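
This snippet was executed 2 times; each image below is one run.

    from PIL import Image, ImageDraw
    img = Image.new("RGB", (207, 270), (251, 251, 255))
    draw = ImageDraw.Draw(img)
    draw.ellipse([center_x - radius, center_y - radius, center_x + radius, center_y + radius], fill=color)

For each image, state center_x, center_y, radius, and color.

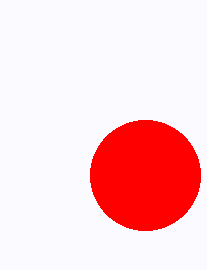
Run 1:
center_x = 145; center_y = 175; radius = 55; color = 'red'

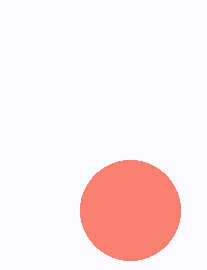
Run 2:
center_x = 130, center_y = 210, radius = 50, color = 'salmon'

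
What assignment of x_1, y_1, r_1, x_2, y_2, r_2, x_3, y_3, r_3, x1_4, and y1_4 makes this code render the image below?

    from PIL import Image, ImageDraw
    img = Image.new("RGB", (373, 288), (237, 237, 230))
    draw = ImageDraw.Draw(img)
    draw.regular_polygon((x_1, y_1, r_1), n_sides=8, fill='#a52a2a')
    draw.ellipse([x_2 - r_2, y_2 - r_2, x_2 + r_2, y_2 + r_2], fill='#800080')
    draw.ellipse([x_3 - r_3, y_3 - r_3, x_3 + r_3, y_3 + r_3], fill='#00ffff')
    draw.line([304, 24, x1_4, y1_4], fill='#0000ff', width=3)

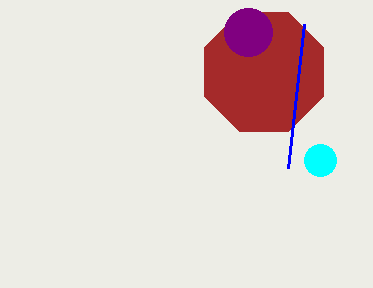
x_1 = 264, y_1 = 72, r_1 = 64, x_2 = 248, y_2 = 32, r_2 = 24, x_3 = 320, y_3 = 160, r_3 = 16, x1_4 = 288, y1_4 = 168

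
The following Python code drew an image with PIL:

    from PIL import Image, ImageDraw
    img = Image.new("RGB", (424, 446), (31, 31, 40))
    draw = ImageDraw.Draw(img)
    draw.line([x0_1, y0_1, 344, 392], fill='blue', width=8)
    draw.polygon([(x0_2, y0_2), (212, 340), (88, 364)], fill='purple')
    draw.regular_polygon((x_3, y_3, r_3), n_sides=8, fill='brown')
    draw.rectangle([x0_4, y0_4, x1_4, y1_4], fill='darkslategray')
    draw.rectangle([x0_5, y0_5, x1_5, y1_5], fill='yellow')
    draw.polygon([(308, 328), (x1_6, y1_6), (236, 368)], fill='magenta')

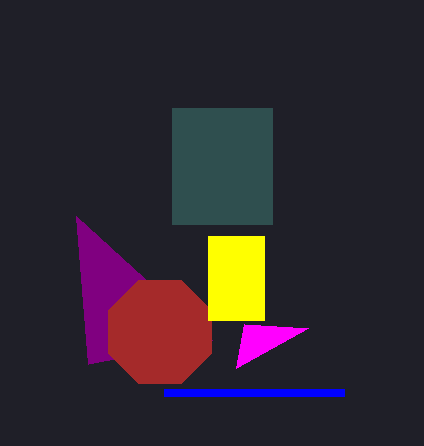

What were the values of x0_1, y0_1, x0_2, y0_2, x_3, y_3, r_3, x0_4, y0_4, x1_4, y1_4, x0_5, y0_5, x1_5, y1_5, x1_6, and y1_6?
x0_1 = 164; y0_1 = 392; x0_2 = 76; y0_2 = 216; x_3 = 160; y_3 = 332; r_3 = 56; x0_4 = 172; y0_4 = 108; x1_4 = 272; y1_4 = 224; x0_5 = 208; y0_5 = 236; x1_5 = 264; y1_5 = 320; x1_6 = 244; y1_6 = 324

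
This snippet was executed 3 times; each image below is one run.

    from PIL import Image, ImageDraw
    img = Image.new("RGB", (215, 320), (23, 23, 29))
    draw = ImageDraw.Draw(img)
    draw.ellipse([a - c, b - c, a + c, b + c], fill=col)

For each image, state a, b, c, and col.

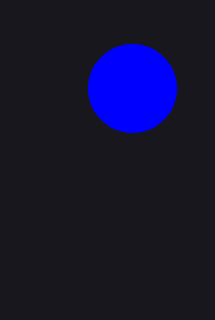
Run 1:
a = 132
b = 88
c = 44
col = 'blue'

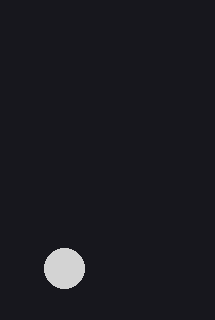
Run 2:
a = 64
b = 268
c = 20
col = 'lightgray'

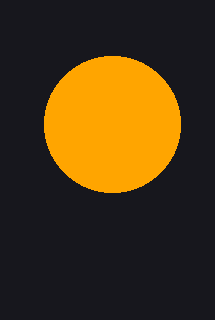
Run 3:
a = 112, b = 124, c = 68, col = 'orange'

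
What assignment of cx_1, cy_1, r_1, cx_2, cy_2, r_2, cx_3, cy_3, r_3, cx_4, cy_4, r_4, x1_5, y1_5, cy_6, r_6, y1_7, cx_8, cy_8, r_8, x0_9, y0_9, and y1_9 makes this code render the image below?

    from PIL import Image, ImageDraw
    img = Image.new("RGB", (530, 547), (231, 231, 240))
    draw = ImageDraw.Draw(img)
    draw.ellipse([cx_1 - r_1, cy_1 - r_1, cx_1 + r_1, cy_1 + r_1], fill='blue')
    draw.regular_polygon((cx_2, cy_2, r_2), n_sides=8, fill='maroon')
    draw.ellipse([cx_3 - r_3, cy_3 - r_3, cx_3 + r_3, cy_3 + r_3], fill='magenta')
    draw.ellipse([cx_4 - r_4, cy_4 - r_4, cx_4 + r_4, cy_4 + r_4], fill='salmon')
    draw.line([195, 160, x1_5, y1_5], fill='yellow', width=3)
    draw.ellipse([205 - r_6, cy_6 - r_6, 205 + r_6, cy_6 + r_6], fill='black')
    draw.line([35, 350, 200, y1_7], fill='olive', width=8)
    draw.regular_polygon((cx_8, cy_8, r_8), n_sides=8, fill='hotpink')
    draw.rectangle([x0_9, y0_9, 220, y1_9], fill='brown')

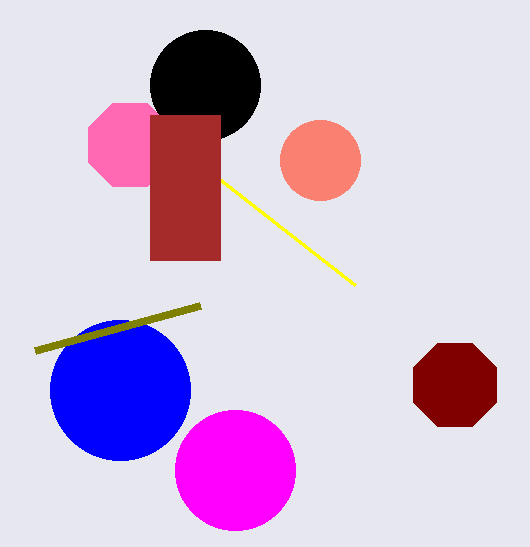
cx_1 = 120; cy_1 = 390; r_1 = 70; cx_2 = 455; cy_2 = 385; r_2 = 45; cx_3 = 235; cy_3 = 470; r_3 = 60; cx_4 = 320; cy_4 = 160; r_4 = 40; x1_5 = 355; y1_5 = 285; cy_6 = 85; r_6 = 55; y1_7 = 305; cx_8 = 130; cy_8 = 145; r_8 = 45; x0_9 = 150; y0_9 = 115; y1_9 = 260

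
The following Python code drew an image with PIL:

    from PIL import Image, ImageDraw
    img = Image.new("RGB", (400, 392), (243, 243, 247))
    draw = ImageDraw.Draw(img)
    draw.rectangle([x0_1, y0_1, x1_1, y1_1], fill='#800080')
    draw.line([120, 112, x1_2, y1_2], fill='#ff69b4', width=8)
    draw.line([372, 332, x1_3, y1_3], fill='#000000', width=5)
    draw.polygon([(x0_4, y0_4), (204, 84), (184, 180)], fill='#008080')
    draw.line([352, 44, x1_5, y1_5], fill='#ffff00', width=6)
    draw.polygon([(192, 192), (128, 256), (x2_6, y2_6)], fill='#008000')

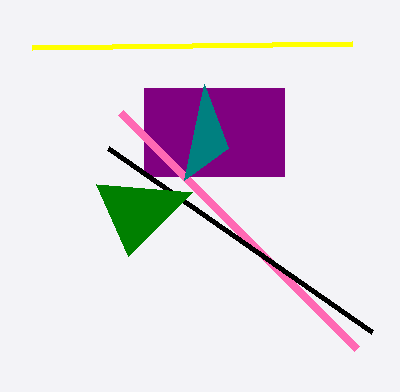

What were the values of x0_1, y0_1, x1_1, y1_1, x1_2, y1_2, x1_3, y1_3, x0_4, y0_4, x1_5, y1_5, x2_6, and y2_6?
x0_1 = 144; y0_1 = 88; x1_1 = 284; y1_1 = 176; x1_2 = 356; y1_2 = 348; x1_3 = 108; y1_3 = 148; x0_4 = 228; y0_4 = 148; x1_5 = 32; y1_5 = 48; x2_6 = 96; y2_6 = 184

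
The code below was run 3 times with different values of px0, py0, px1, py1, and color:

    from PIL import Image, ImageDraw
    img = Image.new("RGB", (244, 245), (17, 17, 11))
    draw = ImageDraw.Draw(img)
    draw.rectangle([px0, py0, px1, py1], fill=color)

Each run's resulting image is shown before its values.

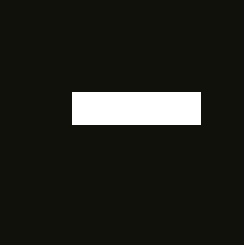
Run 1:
px0 = 72; py0 = 92; px1 = 200; py1 = 124; color = 'white'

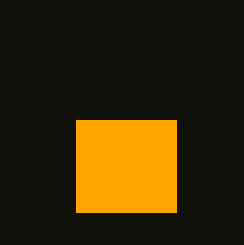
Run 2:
px0 = 76
py0 = 120
px1 = 176
py1 = 212
color = 'orange'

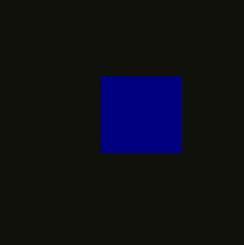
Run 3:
px0 = 100
py0 = 76
px1 = 180
py1 = 152
color = 'navy'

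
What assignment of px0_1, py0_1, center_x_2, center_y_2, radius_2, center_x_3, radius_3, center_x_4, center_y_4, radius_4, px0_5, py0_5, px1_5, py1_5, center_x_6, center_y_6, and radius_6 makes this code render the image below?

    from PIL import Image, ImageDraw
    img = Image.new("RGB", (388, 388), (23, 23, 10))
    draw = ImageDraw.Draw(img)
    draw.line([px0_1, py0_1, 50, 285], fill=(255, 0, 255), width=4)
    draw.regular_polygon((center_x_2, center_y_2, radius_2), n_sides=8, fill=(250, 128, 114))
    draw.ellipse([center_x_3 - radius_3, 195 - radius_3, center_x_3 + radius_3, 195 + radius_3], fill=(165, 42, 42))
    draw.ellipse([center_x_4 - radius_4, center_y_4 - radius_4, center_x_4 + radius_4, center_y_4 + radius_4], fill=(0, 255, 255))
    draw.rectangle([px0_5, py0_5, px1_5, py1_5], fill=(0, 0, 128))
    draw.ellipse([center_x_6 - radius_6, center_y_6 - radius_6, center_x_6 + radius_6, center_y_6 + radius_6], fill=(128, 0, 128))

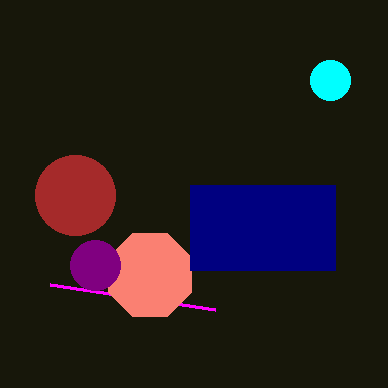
px0_1 = 215, py0_1 = 310, center_x_2 = 150, center_y_2 = 275, radius_2 = 45, center_x_3 = 75, radius_3 = 40, center_x_4 = 330, center_y_4 = 80, radius_4 = 20, px0_5 = 190, py0_5 = 185, px1_5 = 335, py1_5 = 270, center_x_6 = 95, center_y_6 = 265, radius_6 = 25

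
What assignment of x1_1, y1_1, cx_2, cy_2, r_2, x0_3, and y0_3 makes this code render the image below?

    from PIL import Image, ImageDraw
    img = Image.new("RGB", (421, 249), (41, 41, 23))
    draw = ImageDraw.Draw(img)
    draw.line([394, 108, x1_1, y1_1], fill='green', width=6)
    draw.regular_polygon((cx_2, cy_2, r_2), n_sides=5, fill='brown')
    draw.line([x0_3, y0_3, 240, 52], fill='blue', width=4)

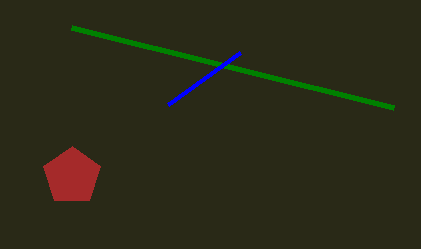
x1_1 = 72
y1_1 = 28
cx_2 = 72
cy_2 = 176
r_2 = 30
x0_3 = 168
y0_3 = 104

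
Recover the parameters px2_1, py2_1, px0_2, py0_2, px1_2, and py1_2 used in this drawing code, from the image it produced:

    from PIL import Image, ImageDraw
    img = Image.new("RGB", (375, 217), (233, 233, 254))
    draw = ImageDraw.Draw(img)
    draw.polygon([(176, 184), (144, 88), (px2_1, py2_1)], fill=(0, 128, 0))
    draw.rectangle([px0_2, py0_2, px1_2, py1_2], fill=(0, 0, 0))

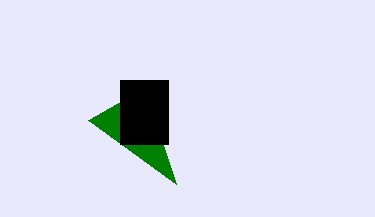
px2_1 = 88, py2_1 = 120, px0_2 = 120, py0_2 = 80, px1_2 = 168, py1_2 = 144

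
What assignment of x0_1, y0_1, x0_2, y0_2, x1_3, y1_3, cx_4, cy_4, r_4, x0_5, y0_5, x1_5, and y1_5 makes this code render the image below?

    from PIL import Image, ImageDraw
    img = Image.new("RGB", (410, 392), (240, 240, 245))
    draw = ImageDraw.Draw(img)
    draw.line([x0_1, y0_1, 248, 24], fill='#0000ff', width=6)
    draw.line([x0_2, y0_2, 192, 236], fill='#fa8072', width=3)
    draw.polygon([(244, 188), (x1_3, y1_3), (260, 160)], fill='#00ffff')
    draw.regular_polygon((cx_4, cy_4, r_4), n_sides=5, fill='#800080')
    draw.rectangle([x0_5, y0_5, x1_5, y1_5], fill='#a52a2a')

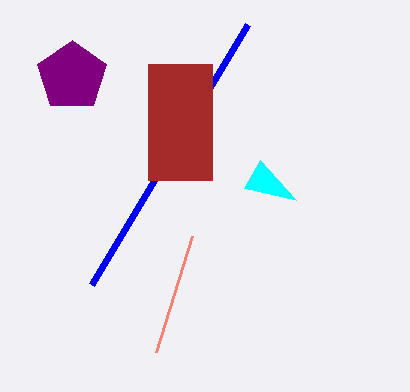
x0_1 = 92; y0_1 = 284; x0_2 = 156; y0_2 = 352; x1_3 = 296; y1_3 = 200; cx_4 = 72; cy_4 = 76; r_4 = 36; x0_5 = 148; y0_5 = 64; x1_5 = 212; y1_5 = 180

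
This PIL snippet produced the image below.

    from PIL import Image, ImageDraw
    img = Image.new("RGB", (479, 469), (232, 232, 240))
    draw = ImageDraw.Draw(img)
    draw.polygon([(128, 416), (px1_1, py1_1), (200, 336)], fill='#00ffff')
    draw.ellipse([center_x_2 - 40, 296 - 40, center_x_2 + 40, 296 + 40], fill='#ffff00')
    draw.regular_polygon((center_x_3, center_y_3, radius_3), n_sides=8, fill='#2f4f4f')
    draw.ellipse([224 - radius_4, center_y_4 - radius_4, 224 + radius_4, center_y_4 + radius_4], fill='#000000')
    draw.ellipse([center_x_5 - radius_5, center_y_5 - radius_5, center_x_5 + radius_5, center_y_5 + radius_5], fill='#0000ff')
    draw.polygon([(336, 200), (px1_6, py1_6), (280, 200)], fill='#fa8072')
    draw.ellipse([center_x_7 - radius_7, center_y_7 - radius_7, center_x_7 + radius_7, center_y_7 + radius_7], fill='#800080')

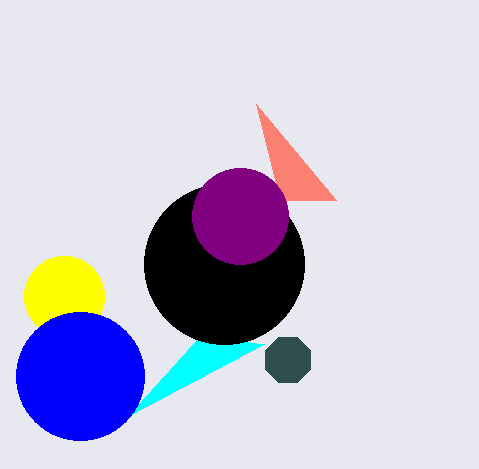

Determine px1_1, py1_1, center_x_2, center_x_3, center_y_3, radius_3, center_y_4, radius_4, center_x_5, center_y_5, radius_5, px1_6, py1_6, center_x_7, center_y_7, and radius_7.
px1_1 = 264, py1_1 = 344, center_x_2 = 64, center_x_3 = 288, center_y_3 = 360, radius_3 = 24, center_y_4 = 264, radius_4 = 80, center_x_5 = 80, center_y_5 = 376, radius_5 = 64, px1_6 = 256, py1_6 = 104, center_x_7 = 240, center_y_7 = 216, radius_7 = 48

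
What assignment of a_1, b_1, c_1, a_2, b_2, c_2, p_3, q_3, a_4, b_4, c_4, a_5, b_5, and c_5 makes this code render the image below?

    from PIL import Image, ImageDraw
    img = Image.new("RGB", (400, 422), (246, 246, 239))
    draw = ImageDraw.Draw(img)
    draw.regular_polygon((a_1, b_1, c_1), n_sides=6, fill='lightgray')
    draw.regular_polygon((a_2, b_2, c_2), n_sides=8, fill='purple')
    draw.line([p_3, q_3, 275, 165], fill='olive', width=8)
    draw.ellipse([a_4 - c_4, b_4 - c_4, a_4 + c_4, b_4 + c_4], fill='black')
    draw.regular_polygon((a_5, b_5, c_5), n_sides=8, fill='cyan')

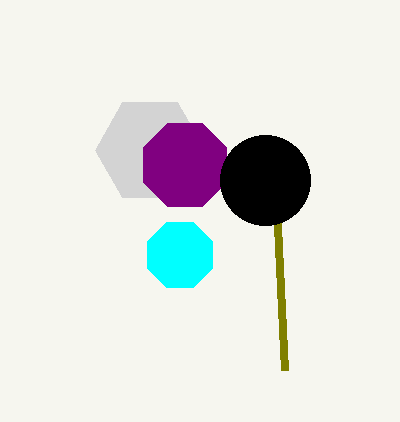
a_1 = 150; b_1 = 150; c_1 = 55; a_2 = 185; b_2 = 165; c_2 = 45; p_3 = 285; q_3 = 370; a_4 = 265; b_4 = 180; c_4 = 45; a_5 = 180; b_5 = 255; c_5 = 35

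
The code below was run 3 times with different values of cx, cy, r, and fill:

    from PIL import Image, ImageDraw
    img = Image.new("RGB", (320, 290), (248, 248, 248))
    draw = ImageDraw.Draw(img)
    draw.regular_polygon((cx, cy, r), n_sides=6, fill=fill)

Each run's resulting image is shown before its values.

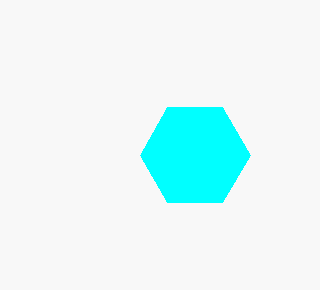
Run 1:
cx = 195; cy = 155; r = 55; fill = 'cyan'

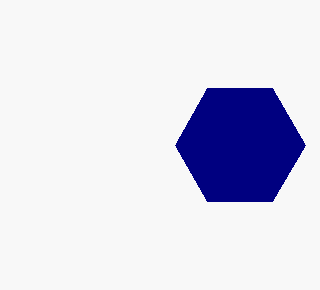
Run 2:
cx = 240, cy = 145, r = 65, fill = 'navy'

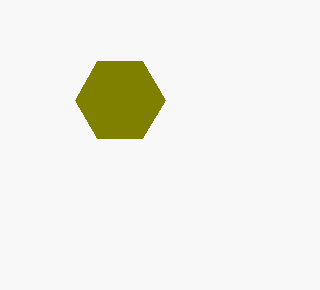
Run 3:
cx = 120, cy = 100, r = 45, fill = 'olive'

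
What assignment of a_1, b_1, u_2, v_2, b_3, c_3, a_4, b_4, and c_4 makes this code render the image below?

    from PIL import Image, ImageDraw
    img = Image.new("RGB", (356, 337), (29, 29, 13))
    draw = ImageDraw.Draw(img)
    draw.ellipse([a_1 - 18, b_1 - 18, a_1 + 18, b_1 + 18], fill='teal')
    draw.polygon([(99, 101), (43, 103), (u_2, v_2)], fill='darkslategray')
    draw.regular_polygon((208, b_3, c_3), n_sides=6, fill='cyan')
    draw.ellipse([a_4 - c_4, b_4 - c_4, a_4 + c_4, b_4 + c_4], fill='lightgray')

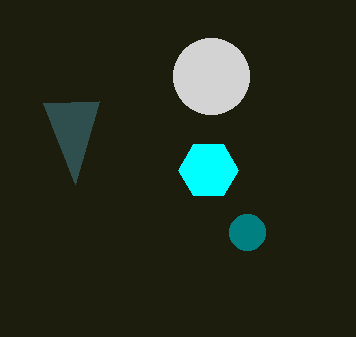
a_1 = 247
b_1 = 232
u_2 = 75
v_2 = 184
b_3 = 170
c_3 = 30
a_4 = 211
b_4 = 76
c_4 = 38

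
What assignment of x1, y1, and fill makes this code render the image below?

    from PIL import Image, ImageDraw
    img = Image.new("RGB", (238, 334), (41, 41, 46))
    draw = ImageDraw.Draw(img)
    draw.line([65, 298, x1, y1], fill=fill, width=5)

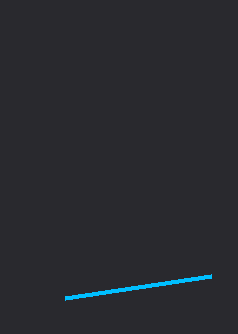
x1 = 211, y1 = 276, fill = 'deepskyblue'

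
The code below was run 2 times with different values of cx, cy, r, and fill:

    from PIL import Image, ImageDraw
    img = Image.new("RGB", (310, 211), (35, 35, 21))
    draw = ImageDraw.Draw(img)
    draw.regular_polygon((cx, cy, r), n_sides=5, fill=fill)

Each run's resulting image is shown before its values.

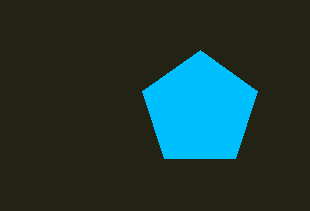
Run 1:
cx = 200
cy = 110
r = 60
fill = 'deepskyblue'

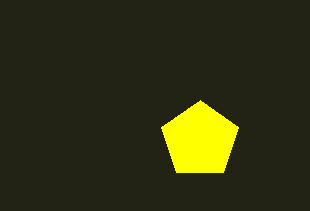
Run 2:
cx = 200, cy = 140, r = 40, fill = 'yellow'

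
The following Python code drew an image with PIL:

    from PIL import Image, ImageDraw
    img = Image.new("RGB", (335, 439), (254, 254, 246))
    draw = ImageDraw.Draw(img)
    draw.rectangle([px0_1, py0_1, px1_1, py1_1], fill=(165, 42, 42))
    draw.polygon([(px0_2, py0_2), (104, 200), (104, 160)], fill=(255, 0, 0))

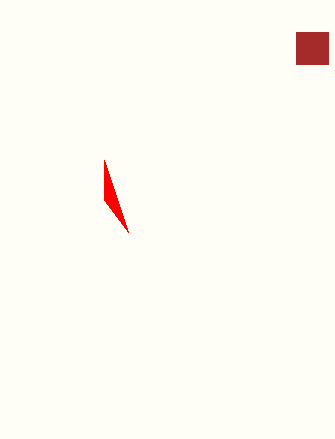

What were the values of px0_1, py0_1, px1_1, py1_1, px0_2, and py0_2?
px0_1 = 296; py0_1 = 32; px1_1 = 328; py1_1 = 64; px0_2 = 128; py0_2 = 232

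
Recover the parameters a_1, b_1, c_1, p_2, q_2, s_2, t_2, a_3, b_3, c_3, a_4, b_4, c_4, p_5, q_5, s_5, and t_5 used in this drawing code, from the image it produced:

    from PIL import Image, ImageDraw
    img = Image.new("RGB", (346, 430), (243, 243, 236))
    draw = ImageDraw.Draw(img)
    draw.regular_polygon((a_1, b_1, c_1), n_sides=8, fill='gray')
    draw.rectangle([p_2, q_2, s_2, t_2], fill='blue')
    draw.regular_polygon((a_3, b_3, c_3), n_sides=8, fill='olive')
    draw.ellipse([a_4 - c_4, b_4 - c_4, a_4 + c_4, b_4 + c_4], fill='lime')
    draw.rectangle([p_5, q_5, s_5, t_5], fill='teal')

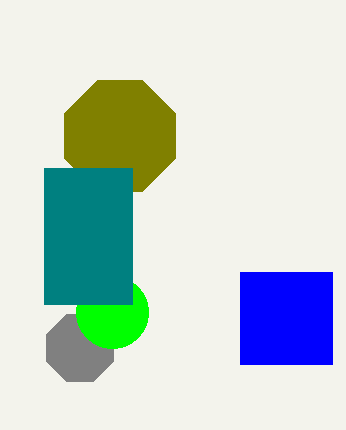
a_1 = 80; b_1 = 348; c_1 = 36; p_2 = 240; q_2 = 272; s_2 = 332; t_2 = 364; a_3 = 120; b_3 = 136; c_3 = 60; a_4 = 112; b_4 = 312; c_4 = 36; p_5 = 44; q_5 = 168; s_5 = 132; t_5 = 304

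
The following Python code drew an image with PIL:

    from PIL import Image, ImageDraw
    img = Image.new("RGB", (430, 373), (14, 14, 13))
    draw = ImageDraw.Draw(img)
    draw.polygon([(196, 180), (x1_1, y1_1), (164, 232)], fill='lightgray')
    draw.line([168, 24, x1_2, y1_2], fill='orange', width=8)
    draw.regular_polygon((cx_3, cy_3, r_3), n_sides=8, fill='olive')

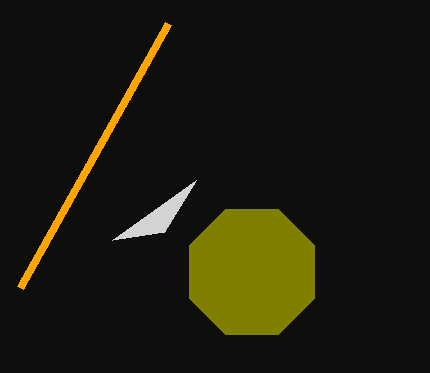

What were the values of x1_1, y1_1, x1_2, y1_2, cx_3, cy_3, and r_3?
x1_1 = 112
y1_1 = 240
x1_2 = 20
y1_2 = 288
cx_3 = 252
cy_3 = 272
r_3 = 68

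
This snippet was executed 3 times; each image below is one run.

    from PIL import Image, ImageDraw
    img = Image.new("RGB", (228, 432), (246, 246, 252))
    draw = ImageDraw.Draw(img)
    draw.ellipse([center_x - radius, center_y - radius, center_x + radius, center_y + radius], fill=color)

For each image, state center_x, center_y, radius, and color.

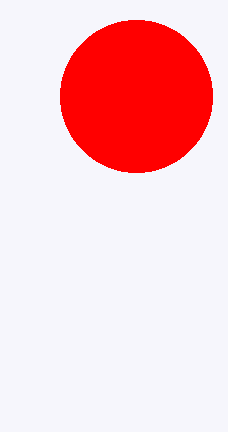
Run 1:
center_x = 136, center_y = 96, radius = 76, color = 'red'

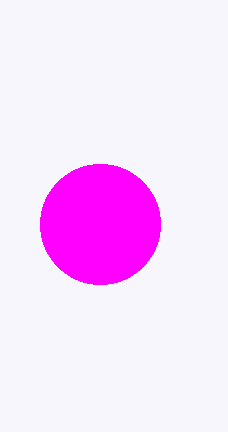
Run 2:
center_x = 100
center_y = 224
radius = 60
color = 'magenta'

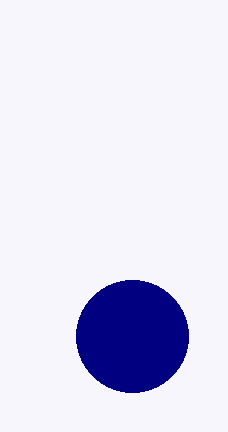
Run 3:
center_x = 132, center_y = 336, radius = 56, color = 'navy'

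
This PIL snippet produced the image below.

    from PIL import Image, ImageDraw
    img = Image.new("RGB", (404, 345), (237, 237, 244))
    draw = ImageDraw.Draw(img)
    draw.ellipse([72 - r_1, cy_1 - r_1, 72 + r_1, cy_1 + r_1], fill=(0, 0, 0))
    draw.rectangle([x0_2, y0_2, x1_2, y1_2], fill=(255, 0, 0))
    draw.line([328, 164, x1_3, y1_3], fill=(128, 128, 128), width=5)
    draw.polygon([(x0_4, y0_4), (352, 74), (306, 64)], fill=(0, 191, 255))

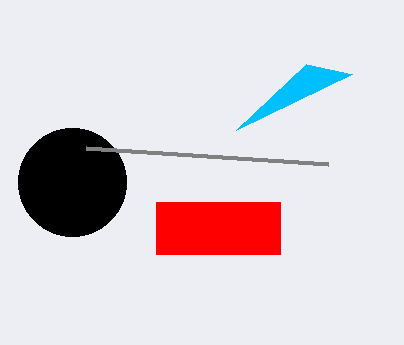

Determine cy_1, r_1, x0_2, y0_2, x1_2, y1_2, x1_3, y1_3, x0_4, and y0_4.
cy_1 = 182, r_1 = 54, x0_2 = 156, y0_2 = 202, x1_2 = 280, y1_2 = 254, x1_3 = 86, y1_3 = 148, x0_4 = 236, y0_4 = 130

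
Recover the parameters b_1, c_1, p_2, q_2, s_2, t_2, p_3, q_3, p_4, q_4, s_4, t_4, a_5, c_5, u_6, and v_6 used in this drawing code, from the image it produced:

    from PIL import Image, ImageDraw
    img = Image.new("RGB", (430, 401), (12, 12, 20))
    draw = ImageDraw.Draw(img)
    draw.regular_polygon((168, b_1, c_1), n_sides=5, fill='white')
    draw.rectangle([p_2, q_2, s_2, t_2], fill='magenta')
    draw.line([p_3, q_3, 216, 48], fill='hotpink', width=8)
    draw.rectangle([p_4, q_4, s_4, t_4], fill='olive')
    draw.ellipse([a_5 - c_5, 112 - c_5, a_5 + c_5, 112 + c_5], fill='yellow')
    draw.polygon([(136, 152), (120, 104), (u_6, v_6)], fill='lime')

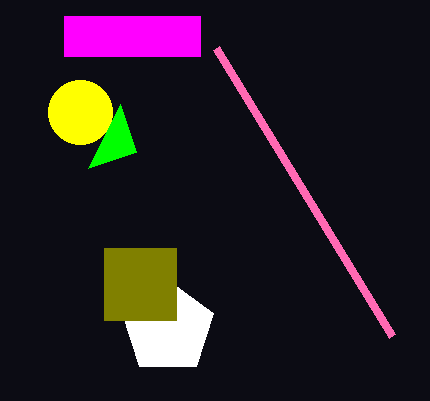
b_1 = 328, c_1 = 48, p_2 = 64, q_2 = 16, s_2 = 200, t_2 = 56, p_3 = 392, q_3 = 336, p_4 = 104, q_4 = 248, s_4 = 176, t_4 = 320, a_5 = 80, c_5 = 32, u_6 = 88, v_6 = 168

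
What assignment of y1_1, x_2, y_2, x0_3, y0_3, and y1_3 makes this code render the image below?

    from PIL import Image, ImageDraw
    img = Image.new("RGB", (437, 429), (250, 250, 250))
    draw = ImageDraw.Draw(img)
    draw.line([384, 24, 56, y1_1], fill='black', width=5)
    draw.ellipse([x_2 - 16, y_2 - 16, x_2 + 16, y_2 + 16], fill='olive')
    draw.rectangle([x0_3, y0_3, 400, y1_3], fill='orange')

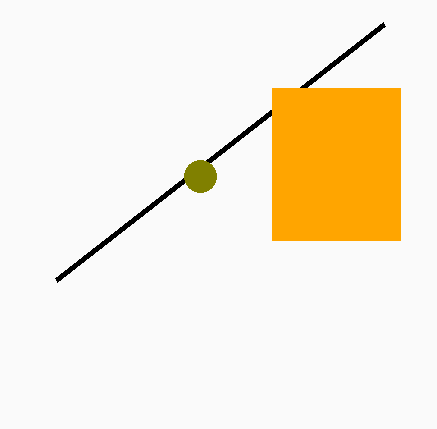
y1_1 = 280, x_2 = 200, y_2 = 176, x0_3 = 272, y0_3 = 88, y1_3 = 240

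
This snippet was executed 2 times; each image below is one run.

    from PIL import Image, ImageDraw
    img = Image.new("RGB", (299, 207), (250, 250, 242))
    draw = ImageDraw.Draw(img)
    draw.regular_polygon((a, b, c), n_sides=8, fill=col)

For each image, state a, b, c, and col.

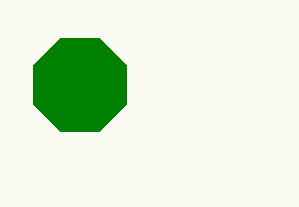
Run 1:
a = 80; b = 85; c = 50; col = 'green'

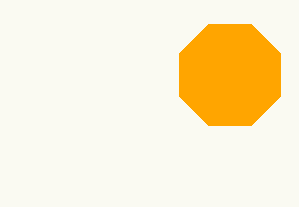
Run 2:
a = 230; b = 75; c = 55; col = 'orange'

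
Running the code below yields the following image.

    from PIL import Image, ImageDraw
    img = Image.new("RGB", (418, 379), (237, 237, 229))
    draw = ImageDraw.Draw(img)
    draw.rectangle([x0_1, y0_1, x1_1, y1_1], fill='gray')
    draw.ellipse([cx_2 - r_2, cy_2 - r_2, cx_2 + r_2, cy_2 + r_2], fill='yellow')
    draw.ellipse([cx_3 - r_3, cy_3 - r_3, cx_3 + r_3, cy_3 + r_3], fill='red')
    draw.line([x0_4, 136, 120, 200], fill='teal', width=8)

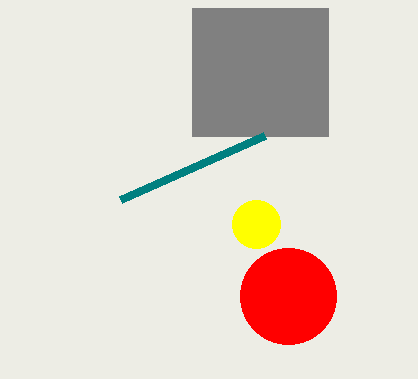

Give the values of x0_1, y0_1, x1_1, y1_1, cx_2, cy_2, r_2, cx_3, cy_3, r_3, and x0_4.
x0_1 = 192
y0_1 = 8
x1_1 = 328
y1_1 = 136
cx_2 = 256
cy_2 = 224
r_2 = 24
cx_3 = 288
cy_3 = 296
r_3 = 48
x0_4 = 264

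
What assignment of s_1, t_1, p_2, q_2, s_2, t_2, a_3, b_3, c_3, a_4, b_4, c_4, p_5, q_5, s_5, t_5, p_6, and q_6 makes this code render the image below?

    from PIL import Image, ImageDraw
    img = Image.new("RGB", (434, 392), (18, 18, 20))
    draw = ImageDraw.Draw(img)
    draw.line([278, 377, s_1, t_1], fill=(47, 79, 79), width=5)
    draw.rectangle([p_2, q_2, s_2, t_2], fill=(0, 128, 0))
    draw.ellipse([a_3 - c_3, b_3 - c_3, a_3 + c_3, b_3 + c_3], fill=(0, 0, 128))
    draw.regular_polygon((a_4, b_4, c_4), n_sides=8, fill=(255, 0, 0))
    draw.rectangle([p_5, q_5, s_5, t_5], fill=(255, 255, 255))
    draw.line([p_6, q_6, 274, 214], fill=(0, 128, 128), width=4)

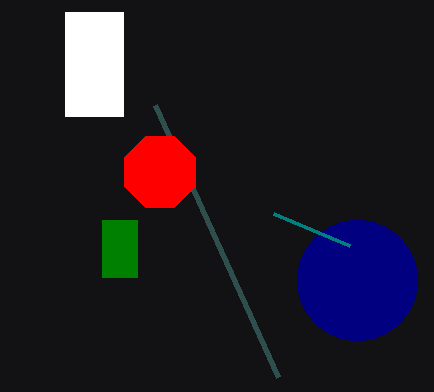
s_1 = 155; t_1 = 105; p_2 = 102; q_2 = 220; s_2 = 137; t_2 = 277; a_3 = 357; b_3 = 280; c_3 = 60; a_4 = 160; b_4 = 172; c_4 = 38; p_5 = 65; q_5 = 12; s_5 = 123; t_5 = 116; p_6 = 350; q_6 = 246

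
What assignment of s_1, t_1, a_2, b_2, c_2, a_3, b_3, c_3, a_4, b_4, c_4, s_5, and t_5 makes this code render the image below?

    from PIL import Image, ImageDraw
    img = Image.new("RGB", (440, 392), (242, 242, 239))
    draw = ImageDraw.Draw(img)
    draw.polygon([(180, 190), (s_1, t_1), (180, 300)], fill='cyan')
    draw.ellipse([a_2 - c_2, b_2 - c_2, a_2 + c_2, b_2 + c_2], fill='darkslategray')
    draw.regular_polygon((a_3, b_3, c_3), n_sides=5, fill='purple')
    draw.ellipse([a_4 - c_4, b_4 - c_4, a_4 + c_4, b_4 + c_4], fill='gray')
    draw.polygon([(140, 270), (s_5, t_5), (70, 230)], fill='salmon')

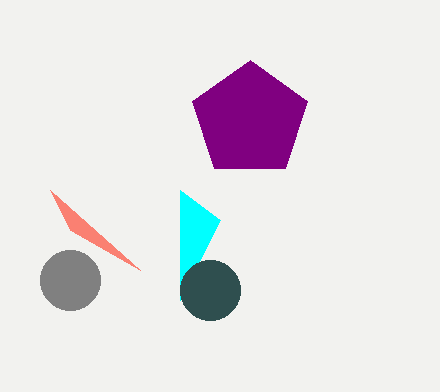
s_1 = 220; t_1 = 220; a_2 = 210; b_2 = 290; c_2 = 30; a_3 = 250; b_3 = 120; c_3 = 60; a_4 = 70; b_4 = 280; c_4 = 30; s_5 = 50; t_5 = 190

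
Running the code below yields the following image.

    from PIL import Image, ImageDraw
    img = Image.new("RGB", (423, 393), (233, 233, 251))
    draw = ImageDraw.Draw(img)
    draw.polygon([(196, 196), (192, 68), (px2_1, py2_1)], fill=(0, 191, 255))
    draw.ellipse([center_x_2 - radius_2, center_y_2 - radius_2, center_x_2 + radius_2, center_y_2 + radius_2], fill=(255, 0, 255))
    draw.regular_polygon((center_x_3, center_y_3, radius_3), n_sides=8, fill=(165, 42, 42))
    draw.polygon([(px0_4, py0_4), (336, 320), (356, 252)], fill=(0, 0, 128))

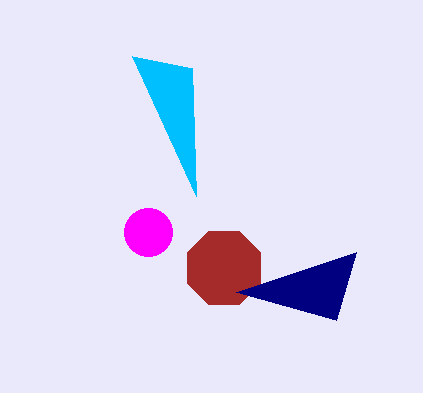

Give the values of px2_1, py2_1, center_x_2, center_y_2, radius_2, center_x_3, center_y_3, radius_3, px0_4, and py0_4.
px2_1 = 132; py2_1 = 56; center_x_2 = 148; center_y_2 = 232; radius_2 = 24; center_x_3 = 224; center_y_3 = 268; radius_3 = 40; px0_4 = 236; py0_4 = 292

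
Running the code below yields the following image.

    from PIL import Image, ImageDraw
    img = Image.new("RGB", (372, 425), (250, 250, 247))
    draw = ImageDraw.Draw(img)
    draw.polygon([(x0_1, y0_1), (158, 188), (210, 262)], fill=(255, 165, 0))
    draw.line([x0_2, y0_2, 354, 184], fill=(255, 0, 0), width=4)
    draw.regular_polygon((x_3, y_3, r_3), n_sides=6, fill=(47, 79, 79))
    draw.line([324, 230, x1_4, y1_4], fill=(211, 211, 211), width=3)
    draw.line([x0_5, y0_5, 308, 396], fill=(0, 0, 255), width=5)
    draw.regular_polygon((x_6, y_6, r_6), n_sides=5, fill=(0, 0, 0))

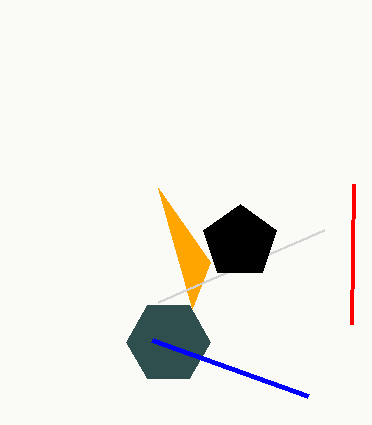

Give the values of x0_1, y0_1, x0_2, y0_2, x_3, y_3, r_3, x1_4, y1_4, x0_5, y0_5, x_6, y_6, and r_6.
x0_1 = 192, y0_1 = 308, x0_2 = 352, y0_2 = 324, x_3 = 168, y_3 = 342, r_3 = 42, x1_4 = 158, y1_4 = 302, x0_5 = 152, y0_5 = 340, x_6 = 240, y_6 = 242, r_6 = 38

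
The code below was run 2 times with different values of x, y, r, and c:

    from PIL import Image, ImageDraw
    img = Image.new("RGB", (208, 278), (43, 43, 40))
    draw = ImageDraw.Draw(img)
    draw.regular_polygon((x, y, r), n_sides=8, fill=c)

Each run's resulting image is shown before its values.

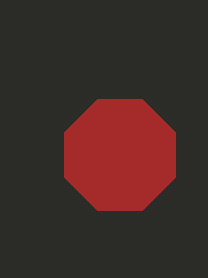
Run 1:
x = 120, y = 155, r = 60, c = 'brown'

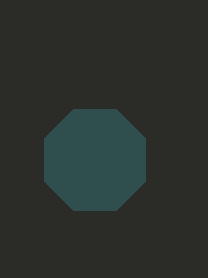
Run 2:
x = 95; y = 160; r = 55; c = 'darkslategray'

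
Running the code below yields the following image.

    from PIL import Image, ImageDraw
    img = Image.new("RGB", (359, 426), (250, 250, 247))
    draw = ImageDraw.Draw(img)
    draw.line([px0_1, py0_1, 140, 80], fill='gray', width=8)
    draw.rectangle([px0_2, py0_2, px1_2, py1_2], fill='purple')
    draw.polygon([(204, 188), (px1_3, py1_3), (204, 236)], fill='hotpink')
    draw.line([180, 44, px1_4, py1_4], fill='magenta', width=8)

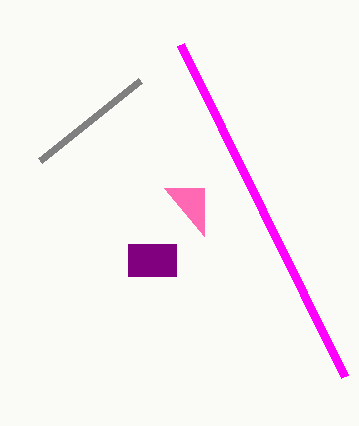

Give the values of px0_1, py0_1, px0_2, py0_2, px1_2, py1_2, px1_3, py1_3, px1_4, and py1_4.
px0_1 = 40
py0_1 = 160
px0_2 = 128
py0_2 = 244
px1_2 = 176
py1_2 = 276
px1_3 = 164
py1_3 = 188
px1_4 = 344
py1_4 = 376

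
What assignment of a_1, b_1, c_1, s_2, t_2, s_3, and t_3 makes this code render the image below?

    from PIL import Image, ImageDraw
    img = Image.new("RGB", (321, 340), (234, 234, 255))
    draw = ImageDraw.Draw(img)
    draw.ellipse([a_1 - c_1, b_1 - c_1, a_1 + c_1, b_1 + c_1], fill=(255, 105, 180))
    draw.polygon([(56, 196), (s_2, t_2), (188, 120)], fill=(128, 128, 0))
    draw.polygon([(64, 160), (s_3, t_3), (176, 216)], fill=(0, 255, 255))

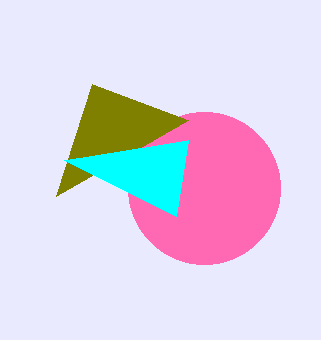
a_1 = 204; b_1 = 188; c_1 = 76; s_2 = 92; t_2 = 84; s_3 = 188; t_3 = 140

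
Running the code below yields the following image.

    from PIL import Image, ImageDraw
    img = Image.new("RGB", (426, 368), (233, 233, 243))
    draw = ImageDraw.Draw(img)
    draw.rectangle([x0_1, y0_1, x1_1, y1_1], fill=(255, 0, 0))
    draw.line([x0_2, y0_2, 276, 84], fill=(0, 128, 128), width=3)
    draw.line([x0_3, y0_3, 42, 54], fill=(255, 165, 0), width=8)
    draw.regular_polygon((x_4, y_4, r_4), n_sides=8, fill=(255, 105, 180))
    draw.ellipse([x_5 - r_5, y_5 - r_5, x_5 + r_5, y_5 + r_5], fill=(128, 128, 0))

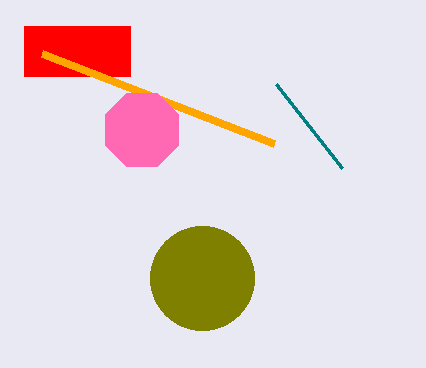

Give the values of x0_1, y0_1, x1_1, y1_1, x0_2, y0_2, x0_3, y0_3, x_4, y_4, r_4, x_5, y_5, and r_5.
x0_1 = 24, y0_1 = 26, x1_1 = 130, y1_1 = 76, x0_2 = 342, y0_2 = 168, x0_3 = 274, y0_3 = 144, x_4 = 142, y_4 = 130, r_4 = 40, x_5 = 202, y_5 = 278, r_5 = 52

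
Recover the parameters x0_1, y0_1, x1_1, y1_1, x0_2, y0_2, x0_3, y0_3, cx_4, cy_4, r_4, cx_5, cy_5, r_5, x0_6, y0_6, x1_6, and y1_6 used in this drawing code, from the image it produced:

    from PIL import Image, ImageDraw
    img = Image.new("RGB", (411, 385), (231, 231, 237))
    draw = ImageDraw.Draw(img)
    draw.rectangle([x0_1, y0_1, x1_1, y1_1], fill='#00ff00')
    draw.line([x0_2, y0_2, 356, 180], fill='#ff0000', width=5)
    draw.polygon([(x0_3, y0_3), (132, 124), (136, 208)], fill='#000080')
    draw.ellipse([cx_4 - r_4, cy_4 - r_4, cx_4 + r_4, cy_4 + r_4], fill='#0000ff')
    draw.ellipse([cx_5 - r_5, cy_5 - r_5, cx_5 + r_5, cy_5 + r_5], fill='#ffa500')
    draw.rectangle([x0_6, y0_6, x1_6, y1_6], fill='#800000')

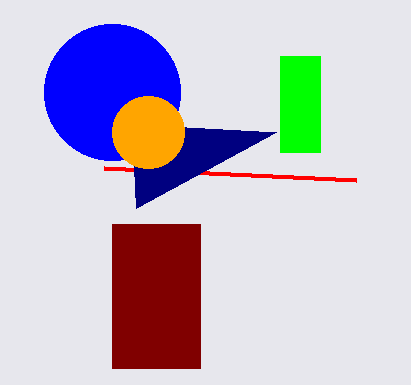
x0_1 = 280; y0_1 = 56; x1_1 = 320; y1_1 = 152; x0_2 = 104; y0_2 = 168; x0_3 = 276; y0_3 = 132; cx_4 = 112; cy_4 = 92; r_4 = 68; cx_5 = 148; cy_5 = 132; r_5 = 36; x0_6 = 112; y0_6 = 224; x1_6 = 200; y1_6 = 368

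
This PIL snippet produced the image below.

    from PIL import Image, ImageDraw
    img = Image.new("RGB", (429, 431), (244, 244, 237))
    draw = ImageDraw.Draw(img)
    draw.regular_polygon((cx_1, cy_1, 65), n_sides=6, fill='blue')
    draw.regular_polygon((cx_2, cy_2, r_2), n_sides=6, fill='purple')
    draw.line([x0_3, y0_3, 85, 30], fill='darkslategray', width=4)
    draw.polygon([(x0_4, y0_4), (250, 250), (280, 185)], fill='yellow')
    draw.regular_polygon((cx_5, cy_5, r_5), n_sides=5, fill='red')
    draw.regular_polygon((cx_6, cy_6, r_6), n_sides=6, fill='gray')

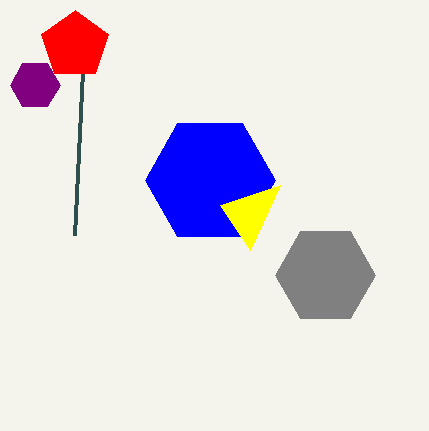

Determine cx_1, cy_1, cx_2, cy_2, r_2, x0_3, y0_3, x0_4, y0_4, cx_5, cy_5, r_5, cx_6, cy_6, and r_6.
cx_1 = 210, cy_1 = 180, cx_2 = 35, cy_2 = 85, r_2 = 25, x0_3 = 75, y0_3 = 235, x0_4 = 220, y0_4 = 205, cx_5 = 75, cy_5 = 45, r_5 = 35, cx_6 = 325, cy_6 = 275, r_6 = 50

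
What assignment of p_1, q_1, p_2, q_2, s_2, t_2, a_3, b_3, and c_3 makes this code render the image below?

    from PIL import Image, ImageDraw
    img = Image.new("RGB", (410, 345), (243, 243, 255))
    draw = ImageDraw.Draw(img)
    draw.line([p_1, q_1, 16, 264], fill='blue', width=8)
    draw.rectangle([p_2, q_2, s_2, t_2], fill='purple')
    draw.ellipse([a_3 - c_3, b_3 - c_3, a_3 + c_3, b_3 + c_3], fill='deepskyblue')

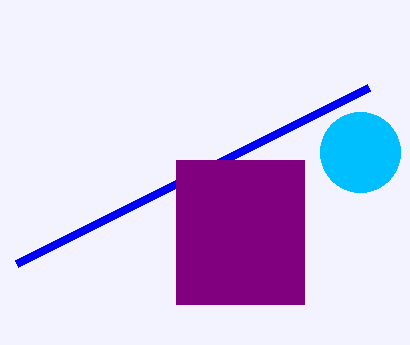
p_1 = 368; q_1 = 88; p_2 = 176; q_2 = 160; s_2 = 304; t_2 = 304; a_3 = 360; b_3 = 152; c_3 = 40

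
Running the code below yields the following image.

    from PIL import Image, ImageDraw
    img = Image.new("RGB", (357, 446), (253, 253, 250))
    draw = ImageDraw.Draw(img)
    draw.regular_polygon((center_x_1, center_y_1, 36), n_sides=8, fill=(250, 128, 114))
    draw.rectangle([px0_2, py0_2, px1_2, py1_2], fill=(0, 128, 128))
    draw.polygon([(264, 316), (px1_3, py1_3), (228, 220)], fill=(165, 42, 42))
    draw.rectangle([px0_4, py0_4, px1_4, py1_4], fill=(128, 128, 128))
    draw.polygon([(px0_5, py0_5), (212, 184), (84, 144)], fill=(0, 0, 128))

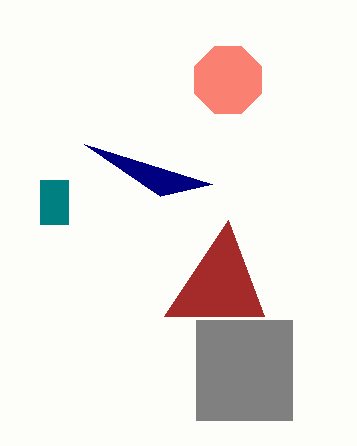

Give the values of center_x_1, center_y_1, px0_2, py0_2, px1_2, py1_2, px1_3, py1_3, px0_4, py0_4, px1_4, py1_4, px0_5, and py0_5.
center_x_1 = 228
center_y_1 = 80
px0_2 = 40
py0_2 = 180
px1_2 = 68
py1_2 = 224
px1_3 = 164
py1_3 = 316
px0_4 = 196
py0_4 = 320
px1_4 = 292
py1_4 = 420
px0_5 = 160
py0_5 = 196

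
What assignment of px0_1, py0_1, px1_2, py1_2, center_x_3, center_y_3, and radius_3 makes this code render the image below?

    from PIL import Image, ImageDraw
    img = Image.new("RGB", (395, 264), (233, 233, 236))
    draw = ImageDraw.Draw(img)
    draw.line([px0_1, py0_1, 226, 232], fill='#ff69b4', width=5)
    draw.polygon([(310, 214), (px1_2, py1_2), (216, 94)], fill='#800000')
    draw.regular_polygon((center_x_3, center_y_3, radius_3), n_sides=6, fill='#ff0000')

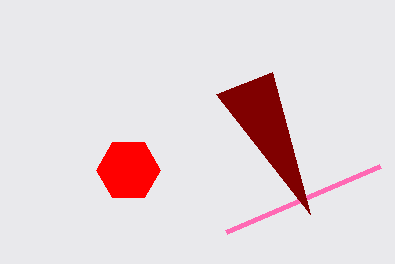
px0_1 = 380, py0_1 = 166, px1_2 = 272, py1_2 = 72, center_x_3 = 128, center_y_3 = 170, radius_3 = 32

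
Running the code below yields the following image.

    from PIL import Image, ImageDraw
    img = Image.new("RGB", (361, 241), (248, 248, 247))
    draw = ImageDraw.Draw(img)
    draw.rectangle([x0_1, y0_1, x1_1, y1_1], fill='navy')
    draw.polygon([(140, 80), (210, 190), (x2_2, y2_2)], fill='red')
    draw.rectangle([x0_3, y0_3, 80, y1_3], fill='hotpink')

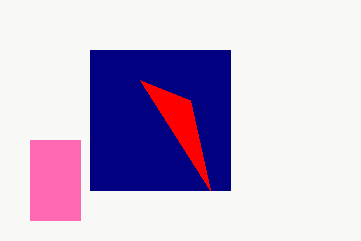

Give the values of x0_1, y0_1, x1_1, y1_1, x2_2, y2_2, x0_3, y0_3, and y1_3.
x0_1 = 90
y0_1 = 50
x1_1 = 230
y1_1 = 190
x2_2 = 190
y2_2 = 100
x0_3 = 30
y0_3 = 140
y1_3 = 220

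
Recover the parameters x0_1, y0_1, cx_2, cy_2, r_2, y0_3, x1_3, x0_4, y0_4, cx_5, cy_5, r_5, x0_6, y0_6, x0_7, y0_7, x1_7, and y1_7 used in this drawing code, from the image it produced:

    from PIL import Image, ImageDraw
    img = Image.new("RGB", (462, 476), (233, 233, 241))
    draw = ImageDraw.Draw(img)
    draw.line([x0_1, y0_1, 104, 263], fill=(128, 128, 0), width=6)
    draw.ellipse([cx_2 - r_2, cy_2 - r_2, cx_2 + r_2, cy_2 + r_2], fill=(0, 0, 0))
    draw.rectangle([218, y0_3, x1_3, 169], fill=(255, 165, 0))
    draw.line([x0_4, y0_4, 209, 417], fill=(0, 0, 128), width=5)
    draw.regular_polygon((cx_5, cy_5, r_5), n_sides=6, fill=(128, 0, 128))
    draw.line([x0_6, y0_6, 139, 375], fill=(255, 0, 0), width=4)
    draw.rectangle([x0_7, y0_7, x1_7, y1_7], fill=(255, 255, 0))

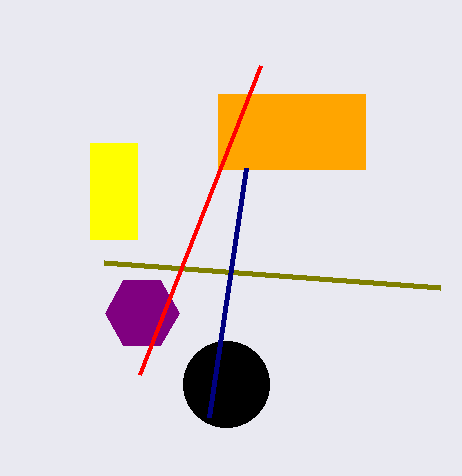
x0_1 = 440
y0_1 = 288
cx_2 = 226
cy_2 = 384
r_2 = 43
y0_3 = 94
x1_3 = 365
x0_4 = 246
y0_4 = 168
cx_5 = 142
cy_5 = 313
r_5 = 37
x0_6 = 260
y0_6 = 66
x0_7 = 90
y0_7 = 143
x1_7 = 137
y1_7 = 239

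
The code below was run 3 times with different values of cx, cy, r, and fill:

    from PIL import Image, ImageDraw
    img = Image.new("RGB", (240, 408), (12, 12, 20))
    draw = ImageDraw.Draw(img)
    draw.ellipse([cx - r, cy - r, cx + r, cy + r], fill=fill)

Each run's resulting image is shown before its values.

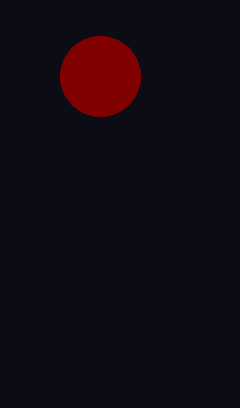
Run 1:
cx = 100
cy = 76
r = 40
fill = 'maroon'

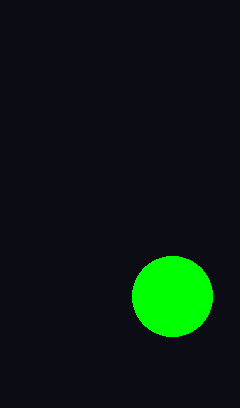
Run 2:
cx = 172
cy = 296
r = 40
fill = 'lime'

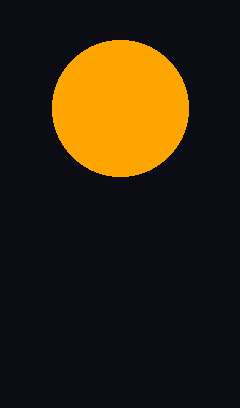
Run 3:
cx = 120, cy = 108, r = 68, fill = 'orange'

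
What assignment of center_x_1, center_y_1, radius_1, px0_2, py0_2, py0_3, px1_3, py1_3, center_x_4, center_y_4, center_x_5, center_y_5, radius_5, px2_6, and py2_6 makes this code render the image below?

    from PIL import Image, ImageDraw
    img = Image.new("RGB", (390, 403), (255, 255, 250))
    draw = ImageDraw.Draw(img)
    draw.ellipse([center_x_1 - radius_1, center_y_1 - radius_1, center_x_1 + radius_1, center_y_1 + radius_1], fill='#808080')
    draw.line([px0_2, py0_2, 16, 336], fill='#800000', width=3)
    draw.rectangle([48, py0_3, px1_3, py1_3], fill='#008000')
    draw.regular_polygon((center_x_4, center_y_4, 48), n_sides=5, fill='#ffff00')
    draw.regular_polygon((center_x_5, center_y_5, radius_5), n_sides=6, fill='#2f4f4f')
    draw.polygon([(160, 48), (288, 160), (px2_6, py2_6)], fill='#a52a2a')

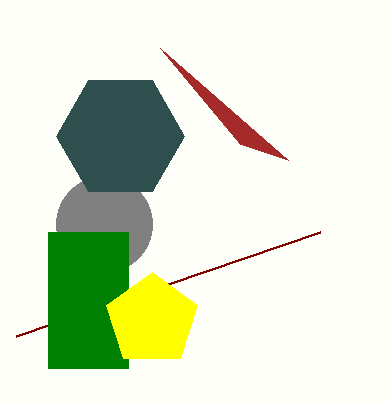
center_x_1 = 104
center_y_1 = 224
radius_1 = 48
px0_2 = 320
py0_2 = 232
py0_3 = 232
px1_3 = 128
py1_3 = 368
center_x_4 = 152
center_y_4 = 320
center_x_5 = 120
center_y_5 = 136
radius_5 = 64
px2_6 = 240
py2_6 = 144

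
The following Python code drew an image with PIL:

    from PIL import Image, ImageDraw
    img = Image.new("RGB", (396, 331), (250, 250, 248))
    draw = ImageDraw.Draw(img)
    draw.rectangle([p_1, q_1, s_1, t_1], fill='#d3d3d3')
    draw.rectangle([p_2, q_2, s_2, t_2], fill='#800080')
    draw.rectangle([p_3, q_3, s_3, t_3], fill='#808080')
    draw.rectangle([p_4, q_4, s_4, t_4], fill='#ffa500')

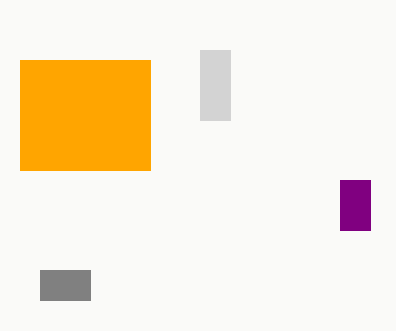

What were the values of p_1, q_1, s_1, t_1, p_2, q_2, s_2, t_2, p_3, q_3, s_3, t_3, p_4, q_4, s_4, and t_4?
p_1 = 200; q_1 = 50; s_1 = 230; t_1 = 120; p_2 = 340; q_2 = 180; s_2 = 370; t_2 = 230; p_3 = 40; q_3 = 270; s_3 = 90; t_3 = 300; p_4 = 20; q_4 = 60; s_4 = 150; t_4 = 170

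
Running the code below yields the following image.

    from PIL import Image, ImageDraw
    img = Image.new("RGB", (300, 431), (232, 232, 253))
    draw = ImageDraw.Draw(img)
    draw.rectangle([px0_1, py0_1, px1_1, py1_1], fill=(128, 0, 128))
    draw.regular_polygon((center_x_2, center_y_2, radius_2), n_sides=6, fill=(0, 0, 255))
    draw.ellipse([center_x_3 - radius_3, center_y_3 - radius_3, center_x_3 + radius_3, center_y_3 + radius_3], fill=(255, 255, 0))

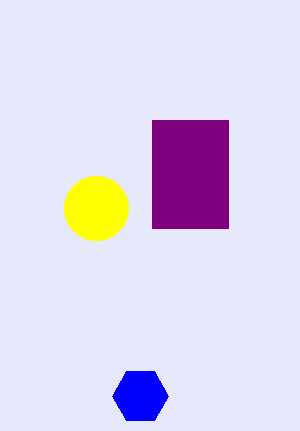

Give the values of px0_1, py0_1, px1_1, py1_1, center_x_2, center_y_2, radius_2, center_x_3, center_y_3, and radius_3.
px0_1 = 152, py0_1 = 120, px1_1 = 228, py1_1 = 228, center_x_2 = 140, center_y_2 = 396, radius_2 = 28, center_x_3 = 96, center_y_3 = 208, radius_3 = 32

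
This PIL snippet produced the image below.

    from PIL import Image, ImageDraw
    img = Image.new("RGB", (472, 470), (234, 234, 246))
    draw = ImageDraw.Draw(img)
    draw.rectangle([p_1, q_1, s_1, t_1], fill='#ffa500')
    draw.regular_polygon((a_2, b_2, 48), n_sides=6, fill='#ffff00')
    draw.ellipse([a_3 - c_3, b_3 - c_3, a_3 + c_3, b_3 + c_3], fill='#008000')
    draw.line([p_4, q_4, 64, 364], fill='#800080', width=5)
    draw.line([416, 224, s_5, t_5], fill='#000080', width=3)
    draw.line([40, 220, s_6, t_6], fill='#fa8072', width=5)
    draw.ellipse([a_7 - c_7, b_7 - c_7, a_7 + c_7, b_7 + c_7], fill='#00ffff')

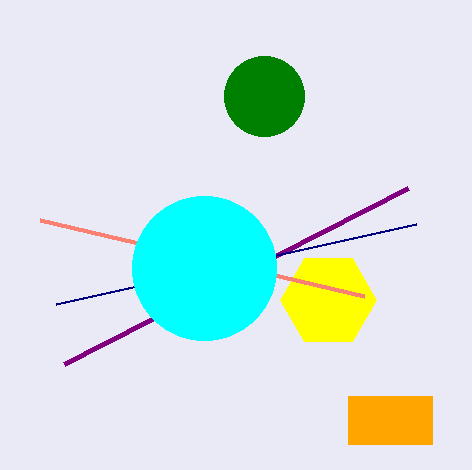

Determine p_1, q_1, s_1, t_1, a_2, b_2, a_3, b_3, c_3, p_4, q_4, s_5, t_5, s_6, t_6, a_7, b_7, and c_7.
p_1 = 348, q_1 = 396, s_1 = 432, t_1 = 444, a_2 = 328, b_2 = 300, a_3 = 264, b_3 = 96, c_3 = 40, p_4 = 408, q_4 = 188, s_5 = 56, t_5 = 304, s_6 = 364, t_6 = 296, a_7 = 204, b_7 = 268, c_7 = 72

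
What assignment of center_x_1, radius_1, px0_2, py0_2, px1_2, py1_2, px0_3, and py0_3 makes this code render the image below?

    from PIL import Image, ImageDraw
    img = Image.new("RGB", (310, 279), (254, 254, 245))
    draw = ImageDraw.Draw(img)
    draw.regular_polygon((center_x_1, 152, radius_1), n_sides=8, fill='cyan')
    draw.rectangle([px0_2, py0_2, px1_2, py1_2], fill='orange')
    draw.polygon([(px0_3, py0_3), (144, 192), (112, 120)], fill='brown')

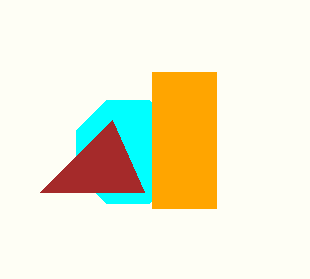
center_x_1 = 128; radius_1 = 56; px0_2 = 152; py0_2 = 72; px1_2 = 216; py1_2 = 208; px0_3 = 40; py0_3 = 192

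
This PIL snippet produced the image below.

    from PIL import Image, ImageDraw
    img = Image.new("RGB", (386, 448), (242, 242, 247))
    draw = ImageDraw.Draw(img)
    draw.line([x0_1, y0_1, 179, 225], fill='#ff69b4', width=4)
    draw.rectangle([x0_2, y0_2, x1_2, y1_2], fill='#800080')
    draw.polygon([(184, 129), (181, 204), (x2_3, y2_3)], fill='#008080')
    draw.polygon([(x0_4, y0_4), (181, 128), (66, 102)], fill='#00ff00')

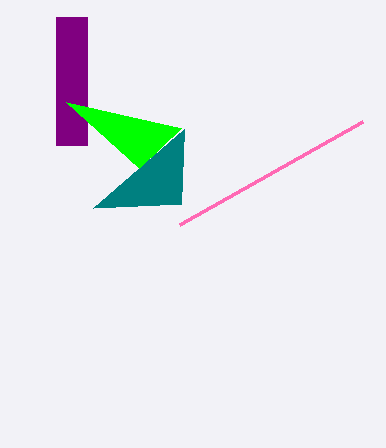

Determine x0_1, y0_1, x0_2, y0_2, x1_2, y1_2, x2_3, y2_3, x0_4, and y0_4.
x0_1 = 362
y0_1 = 122
x0_2 = 56
y0_2 = 17
x1_2 = 87
y1_2 = 145
x2_3 = 93
y2_3 = 208
x0_4 = 139
y0_4 = 168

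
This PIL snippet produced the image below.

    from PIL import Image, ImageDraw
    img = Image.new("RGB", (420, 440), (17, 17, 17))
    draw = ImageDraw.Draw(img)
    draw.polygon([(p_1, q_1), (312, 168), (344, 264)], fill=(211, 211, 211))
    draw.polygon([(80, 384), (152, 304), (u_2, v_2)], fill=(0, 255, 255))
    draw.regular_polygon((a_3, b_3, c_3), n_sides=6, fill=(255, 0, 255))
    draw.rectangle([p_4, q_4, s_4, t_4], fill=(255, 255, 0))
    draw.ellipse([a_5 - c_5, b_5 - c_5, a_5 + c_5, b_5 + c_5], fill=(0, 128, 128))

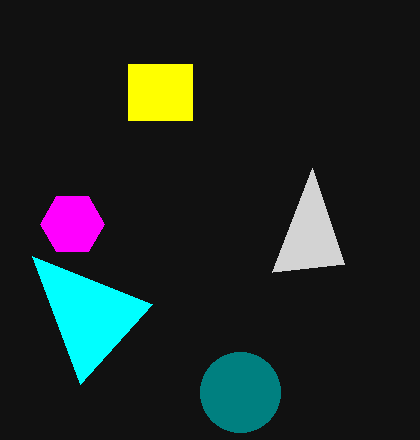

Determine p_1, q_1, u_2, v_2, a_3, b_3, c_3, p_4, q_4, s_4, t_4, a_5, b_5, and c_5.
p_1 = 272
q_1 = 272
u_2 = 32
v_2 = 256
a_3 = 72
b_3 = 224
c_3 = 32
p_4 = 128
q_4 = 64
s_4 = 192
t_4 = 120
a_5 = 240
b_5 = 392
c_5 = 40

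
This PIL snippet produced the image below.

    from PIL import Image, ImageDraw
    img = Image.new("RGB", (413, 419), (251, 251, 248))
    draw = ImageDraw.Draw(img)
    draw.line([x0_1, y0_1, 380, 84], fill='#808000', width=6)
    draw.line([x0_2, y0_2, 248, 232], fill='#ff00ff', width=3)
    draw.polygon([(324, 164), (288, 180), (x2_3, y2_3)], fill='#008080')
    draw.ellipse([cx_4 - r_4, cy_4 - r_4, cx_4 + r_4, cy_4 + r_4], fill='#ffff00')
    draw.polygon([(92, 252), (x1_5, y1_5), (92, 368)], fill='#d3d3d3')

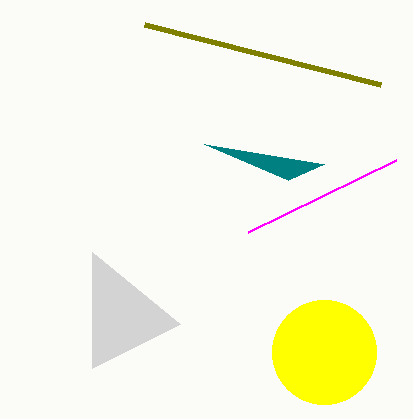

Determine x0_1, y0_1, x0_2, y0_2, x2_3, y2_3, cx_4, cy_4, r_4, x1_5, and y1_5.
x0_1 = 144; y0_1 = 24; x0_2 = 396; y0_2 = 160; x2_3 = 204; y2_3 = 144; cx_4 = 324; cy_4 = 352; r_4 = 52; x1_5 = 180; y1_5 = 324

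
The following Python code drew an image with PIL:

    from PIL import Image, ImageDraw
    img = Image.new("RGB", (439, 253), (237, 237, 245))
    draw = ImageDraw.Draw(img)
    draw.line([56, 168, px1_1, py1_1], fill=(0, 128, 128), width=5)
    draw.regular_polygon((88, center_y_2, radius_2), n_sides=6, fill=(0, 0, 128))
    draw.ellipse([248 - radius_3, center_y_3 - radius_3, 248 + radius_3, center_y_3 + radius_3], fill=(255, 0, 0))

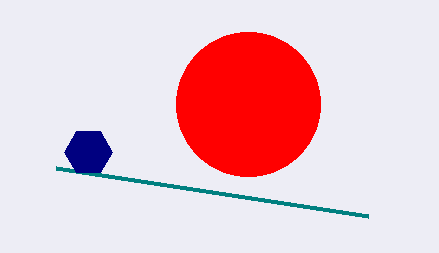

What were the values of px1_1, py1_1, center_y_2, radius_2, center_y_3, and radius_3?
px1_1 = 368; py1_1 = 216; center_y_2 = 152; radius_2 = 24; center_y_3 = 104; radius_3 = 72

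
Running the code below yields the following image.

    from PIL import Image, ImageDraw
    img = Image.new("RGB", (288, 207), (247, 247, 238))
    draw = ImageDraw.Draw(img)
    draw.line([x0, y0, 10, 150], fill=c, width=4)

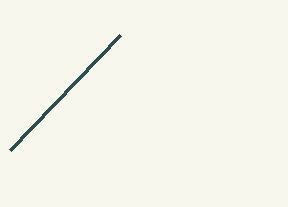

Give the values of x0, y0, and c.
x0 = 120; y0 = 35; c = 'darkslategray'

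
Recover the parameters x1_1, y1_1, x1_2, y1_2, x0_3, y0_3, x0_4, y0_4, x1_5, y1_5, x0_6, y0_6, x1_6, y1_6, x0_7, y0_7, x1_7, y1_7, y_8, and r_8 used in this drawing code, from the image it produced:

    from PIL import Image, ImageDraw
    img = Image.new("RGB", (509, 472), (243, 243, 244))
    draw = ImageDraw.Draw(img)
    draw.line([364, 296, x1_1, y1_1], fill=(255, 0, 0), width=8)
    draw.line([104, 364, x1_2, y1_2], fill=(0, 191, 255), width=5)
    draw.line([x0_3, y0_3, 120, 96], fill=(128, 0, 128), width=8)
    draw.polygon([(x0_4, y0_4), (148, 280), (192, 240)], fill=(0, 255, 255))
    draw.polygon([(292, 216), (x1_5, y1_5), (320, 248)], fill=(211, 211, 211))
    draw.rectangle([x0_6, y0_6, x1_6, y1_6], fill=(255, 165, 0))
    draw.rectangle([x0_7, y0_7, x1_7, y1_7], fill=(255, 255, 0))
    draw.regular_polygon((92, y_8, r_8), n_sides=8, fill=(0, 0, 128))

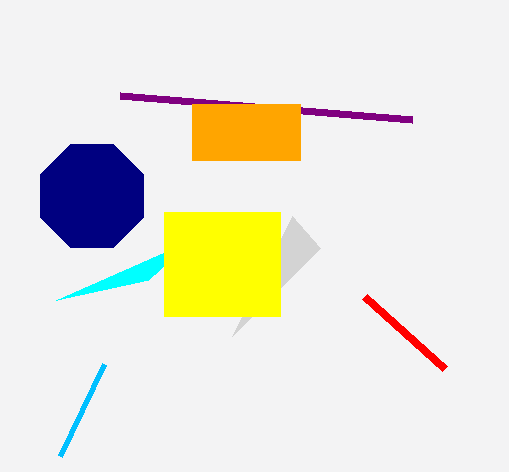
x1_1 = 444
y1_1 = 368
x1_2 = 60
y1_2 = 456
x0_3 = 412
y0_3 = 120
x0_4 = 56
y0_4 = 300
x1_5 = 232
y1_5 = 336
x0_6 = 192
y0_6 = 104
x1_6 = 300
y1_6 = 160
x0_7 = 164
y0_7 = 212
x1_7 = 280
y1_7 = 316
y_8 = 196
r_8 = 56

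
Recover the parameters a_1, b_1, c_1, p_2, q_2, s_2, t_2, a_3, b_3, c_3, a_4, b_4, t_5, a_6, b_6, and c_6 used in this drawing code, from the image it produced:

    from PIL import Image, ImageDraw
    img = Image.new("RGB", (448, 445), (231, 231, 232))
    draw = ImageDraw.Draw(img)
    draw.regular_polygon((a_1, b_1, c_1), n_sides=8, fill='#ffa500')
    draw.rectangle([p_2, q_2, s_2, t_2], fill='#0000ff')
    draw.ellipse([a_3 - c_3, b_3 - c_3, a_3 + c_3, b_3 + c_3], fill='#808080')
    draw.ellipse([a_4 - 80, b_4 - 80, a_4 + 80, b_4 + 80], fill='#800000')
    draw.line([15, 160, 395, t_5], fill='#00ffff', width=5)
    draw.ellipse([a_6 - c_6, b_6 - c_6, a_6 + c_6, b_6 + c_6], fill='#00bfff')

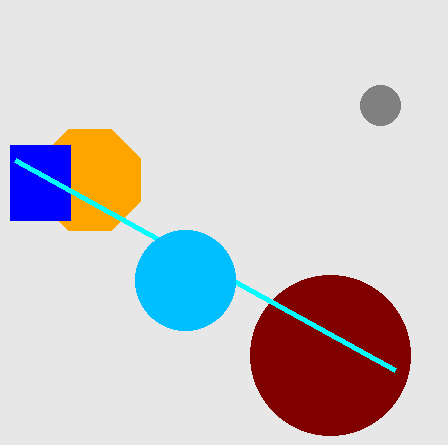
a_1 = 90, b_1 = 180, c_1 = 55, p_2 = 10, q_2 = 145, s_2 = 70, t_2 = 220, a_3 = 380, b_3 = 105, c_3 = 20, a_4 = 330, b_4 = 355, t_5 = 370, a_6 = 185, b_6 = 280, c_6 = 50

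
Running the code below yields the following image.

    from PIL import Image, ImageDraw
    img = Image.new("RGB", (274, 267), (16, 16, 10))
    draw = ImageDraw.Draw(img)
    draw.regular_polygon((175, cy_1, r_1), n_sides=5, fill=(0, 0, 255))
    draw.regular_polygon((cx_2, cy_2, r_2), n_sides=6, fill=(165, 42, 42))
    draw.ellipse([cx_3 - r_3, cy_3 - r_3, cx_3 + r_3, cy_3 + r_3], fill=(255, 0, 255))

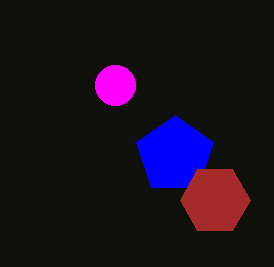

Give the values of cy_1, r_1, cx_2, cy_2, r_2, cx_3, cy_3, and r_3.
cy_1 = 155, r_1 = 40, cx_2 = 215, cy_2 = 200, r_2 = 35, cx_3 = 115, cy_3 = 85, r_3 = 20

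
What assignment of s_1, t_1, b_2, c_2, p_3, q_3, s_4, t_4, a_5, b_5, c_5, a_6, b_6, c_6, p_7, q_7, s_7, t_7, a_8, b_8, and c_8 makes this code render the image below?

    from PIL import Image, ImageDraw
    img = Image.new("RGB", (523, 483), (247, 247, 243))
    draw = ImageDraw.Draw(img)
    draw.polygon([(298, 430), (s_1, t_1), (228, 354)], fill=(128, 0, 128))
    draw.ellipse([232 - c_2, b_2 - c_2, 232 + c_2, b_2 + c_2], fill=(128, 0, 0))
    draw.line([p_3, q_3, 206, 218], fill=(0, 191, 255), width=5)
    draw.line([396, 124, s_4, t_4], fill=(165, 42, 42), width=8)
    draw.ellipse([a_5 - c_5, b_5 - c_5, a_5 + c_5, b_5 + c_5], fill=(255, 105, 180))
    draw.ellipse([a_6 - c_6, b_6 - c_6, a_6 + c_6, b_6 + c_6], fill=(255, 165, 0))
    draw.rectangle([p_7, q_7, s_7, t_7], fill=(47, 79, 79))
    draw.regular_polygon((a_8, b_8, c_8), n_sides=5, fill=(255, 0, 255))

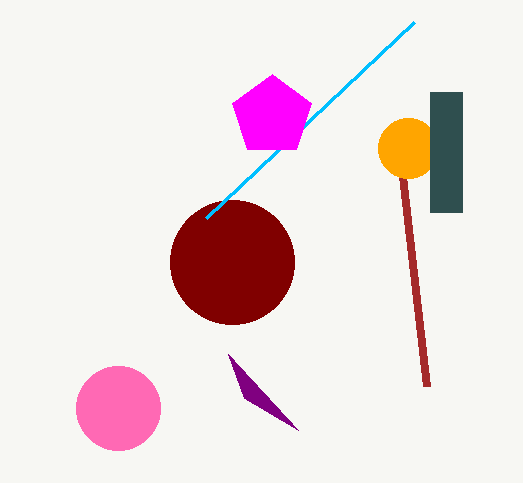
s_1 = 244, t_1 = 398, b_2 = 262, c_2 = 62, p_3 = 414, q_3 = 22, s_4 = 426, t_4 = 386, a_5 = 118, b_5 = 408, c_5 = 42, a_6 = 408, b_6 = 148, c_6 = 30, p_7 = 430, q_7 = 92, s_7 = 462, t_7 = 212, a_8 = 272, b_8 = 116, c_8 = 42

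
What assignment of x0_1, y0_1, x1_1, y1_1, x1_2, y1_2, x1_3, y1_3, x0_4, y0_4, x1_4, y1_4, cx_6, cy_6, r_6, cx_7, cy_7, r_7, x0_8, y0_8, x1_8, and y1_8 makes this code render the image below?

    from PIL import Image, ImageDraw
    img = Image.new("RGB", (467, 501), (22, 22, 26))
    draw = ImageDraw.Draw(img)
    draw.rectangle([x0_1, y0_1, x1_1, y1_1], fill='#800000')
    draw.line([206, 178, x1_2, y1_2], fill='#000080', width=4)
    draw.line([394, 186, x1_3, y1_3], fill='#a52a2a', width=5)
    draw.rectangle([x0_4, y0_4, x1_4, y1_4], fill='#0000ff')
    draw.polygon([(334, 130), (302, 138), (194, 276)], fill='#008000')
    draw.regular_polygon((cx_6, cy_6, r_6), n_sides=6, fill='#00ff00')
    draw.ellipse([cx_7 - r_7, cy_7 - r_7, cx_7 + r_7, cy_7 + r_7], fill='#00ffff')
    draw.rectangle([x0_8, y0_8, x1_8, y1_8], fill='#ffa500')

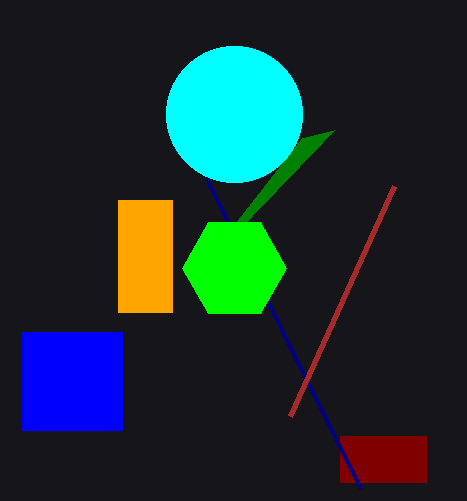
x0_1 = 340
y0_1 = 436
x1_1 = 426
y1_1 = 482
x1_2 = 360
y1_2 = 488
x1_3 = 290
y1_3 = 416
x0_4 = 22
y0_4 = 332
x1_4 = 122
y1_4 = 430
cx_6 = 234
cy_6 = 268
r_6 = 52
cx_7 = 234
cy_7 = 114
r_7 = 68
x0_8 = 118
y0_8 = 200
x1_8 = 172
y1_8 = 312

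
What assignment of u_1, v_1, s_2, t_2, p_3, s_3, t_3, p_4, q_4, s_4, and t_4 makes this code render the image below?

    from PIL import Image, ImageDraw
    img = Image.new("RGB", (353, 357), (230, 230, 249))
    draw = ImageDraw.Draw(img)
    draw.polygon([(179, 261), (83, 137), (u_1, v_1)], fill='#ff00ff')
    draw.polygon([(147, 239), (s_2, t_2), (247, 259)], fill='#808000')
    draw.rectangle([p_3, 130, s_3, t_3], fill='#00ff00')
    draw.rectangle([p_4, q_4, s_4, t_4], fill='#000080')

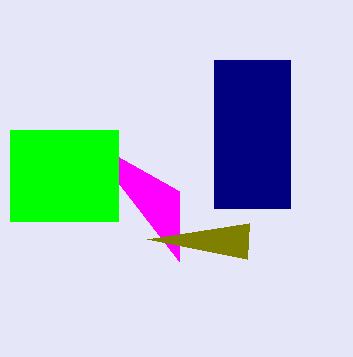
u_1 = 179
v_1 = 191
s_2 = 249
t_2 = 223
p_3 = 10
s_3 = 118
t_3 = 221
p_4 = 214
q_4 = 60
s_4 = 290
t_4 = 208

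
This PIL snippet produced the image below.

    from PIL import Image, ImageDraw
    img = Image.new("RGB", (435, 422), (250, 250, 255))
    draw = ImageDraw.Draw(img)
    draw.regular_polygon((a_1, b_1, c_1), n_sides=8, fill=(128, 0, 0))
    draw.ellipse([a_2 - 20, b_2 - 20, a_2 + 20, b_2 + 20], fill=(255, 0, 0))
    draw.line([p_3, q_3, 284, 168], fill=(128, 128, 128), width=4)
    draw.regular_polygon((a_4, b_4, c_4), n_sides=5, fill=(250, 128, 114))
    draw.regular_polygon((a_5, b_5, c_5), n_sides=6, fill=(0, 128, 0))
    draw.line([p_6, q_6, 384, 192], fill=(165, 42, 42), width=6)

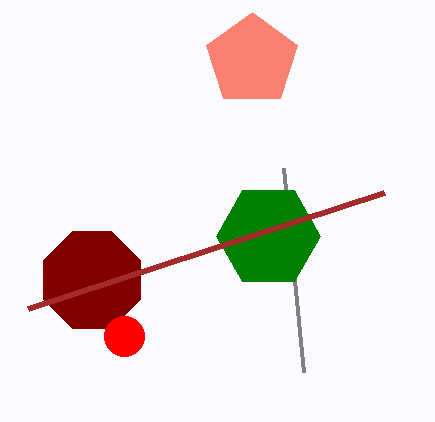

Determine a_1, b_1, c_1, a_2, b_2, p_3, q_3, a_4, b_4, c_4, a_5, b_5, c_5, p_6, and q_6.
a_1 = 92
b_1 = 280
c_1 = 52
a_2 = 124
b_2 = 336
p_3 = 304
q_3 = 372
a_4 = 252
b_4 = 60
c_4 = 48
a_5 = 268
b_5 = 236
c_5 = 52
p_6 = 28
q_6 = 308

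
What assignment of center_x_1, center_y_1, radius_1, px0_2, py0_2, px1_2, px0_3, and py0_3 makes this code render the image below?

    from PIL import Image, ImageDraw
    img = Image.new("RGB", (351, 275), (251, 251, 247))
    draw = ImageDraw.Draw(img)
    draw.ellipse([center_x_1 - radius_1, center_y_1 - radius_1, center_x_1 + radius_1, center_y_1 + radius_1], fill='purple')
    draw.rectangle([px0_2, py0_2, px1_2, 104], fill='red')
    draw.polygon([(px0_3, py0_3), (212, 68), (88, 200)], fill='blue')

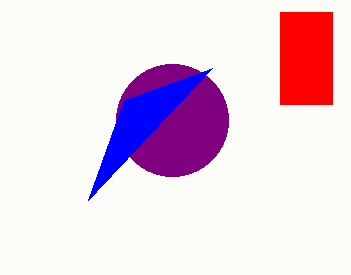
center_x_1 = 172, center_y_1 = 120, radius_1 = 56, px0_2 = 280, py0_2 = 12, px1_2 = 332, px0_3 = 124, py0_3 = 100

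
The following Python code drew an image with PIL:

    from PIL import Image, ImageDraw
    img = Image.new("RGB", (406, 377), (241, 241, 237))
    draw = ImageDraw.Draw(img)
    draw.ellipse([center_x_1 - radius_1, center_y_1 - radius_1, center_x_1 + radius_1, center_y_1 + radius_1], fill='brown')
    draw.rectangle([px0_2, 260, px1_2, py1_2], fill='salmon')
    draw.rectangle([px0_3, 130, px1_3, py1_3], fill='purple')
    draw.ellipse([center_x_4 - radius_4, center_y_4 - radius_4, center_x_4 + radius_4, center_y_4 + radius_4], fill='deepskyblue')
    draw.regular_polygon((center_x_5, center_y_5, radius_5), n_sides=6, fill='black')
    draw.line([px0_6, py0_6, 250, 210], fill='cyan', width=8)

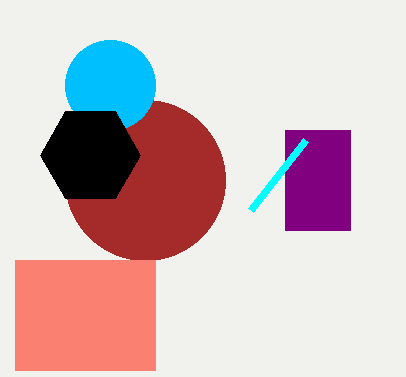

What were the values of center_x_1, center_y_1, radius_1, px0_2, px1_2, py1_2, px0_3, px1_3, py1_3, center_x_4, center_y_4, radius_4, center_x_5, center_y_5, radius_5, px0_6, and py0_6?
center_x_1 = 145; center_y_1 = 180; radius_1 = 80; px0_2 = 15; px1_2 = 155; py1_2 = 370; px0_3 = 285; px1_3 = 350; py1_3 = 230; center_x_4 = 110; center_y_4 = 85; radius_4 = 45; center_x_5 = 90; center_y_5 = 155; radius_5 = 50; px0_6 = 305; py0_6 = 140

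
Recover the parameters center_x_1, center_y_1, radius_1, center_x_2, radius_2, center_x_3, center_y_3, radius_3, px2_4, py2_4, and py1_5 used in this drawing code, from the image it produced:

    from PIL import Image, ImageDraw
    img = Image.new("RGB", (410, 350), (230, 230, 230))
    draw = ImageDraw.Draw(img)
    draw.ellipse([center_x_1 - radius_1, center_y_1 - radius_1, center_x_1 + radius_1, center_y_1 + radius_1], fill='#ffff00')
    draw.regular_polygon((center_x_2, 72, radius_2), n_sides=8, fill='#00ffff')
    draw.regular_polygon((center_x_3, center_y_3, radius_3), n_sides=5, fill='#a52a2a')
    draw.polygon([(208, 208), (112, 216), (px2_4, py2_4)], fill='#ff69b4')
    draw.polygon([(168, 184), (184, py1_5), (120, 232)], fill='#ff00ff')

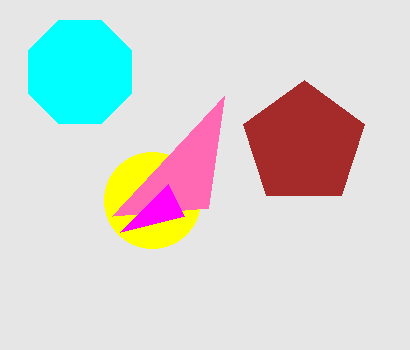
center_x_1 = 152; center_y_1 = 200; radius_1 = 48; center_x_2 = 80; radius_2 = 56; center_x_3 = 304; center_y_3 = 144; radius_3 = 64; px2_4 = 224; py2_4 = 96; py1_5 = 216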